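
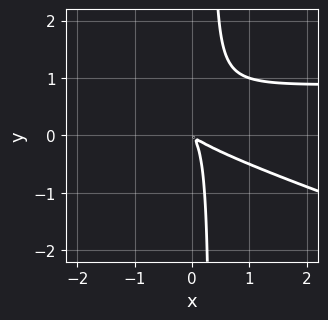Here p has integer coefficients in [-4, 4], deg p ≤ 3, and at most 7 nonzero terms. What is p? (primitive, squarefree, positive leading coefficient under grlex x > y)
The degree is 3 — a generic line meets the curve in up to 3 points.
Putting this together gives p.

x^2*y + 3*x*y^2 - x^2 - 2*x*y - y^2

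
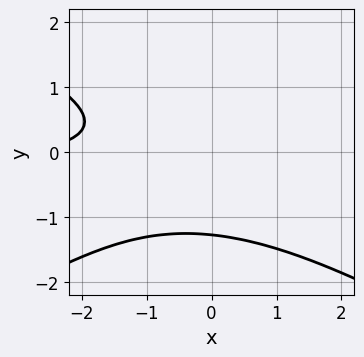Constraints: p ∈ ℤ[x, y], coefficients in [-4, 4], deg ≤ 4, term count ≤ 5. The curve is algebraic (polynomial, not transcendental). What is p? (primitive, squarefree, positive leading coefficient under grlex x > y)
x^2*y - 3*y^3 - 2*y^2 - x - 3

First, degree: the shape is more complex than any degree-2 curve, so deg p = 3.
Then, against the integer gridlines: it misses every integer gridline on the x-axis.
Finally, these observations pin down the coefficients.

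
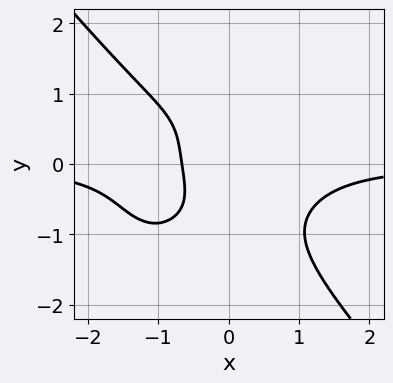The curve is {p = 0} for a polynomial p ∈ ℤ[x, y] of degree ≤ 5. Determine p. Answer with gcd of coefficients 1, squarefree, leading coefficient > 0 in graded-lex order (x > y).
3*x^3*y + 2*y^4 + 3*x^2*y + 3*x + 2

First, degree: a generic line meets the curve in up to 4 points, so deg p = 4.
Next, from the visible intercepts: the curve avoids every integer y-axis point in the box.
Finally, putting this together gives p.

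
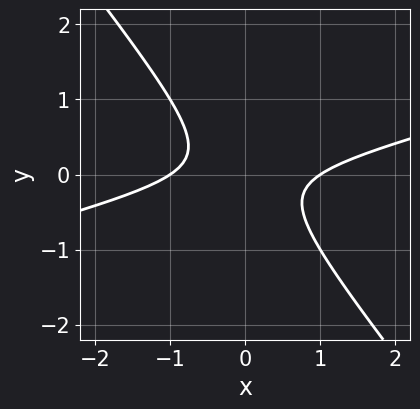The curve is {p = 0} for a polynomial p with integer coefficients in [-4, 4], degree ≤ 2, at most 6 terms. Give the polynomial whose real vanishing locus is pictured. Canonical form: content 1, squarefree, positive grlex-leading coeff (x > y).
1. The degree is 2 — the shape is more complex than any degree-1 curve.
2. Checking where it meets the axes: the x-axis gridline crossings are at x ∈ {-1, 1}; it misses every integer gridline on the y-axis.
3. The integer polynomial consistent with all of this is the stated p.

x^2 - 3*x*y - 3*y^2 - 1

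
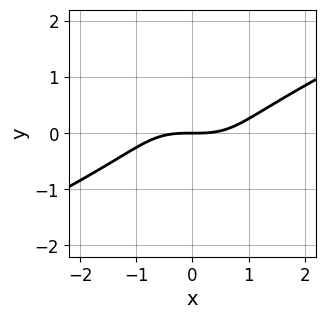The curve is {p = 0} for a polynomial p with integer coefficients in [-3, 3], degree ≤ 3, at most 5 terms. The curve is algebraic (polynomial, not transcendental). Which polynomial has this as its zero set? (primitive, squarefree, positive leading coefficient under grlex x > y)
x^3 - 3*x*y^2 - 2*y^3 - 3*y

First, deg p = 3.
Then, checking where it meets the axes: one y-axis crossing is at y = 0; it meets the x-axis at x = 0 (among the integer gridlines).
Finally, the integer polynomial consistent with all of this is the stated p.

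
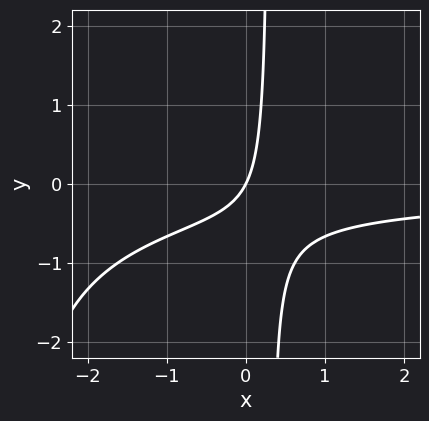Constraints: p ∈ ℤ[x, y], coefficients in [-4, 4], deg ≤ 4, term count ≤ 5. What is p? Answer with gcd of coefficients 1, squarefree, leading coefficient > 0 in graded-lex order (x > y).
x^2*y + 3*x*y + 2*x - y

The degree is 3 — a generic line meets the curve in up to 3 points.
Against the integer gridlines: one y-axis crossing is at y = 0; one x-axis crossing is at x = 0.
The integer polynomial consistent with all of this is the stated p.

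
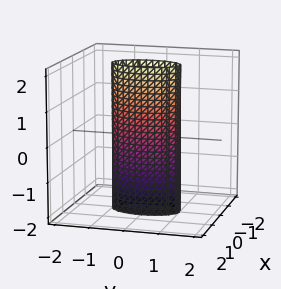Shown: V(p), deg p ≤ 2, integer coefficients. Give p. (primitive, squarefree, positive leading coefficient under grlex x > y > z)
3*x^2 + y^2 - 1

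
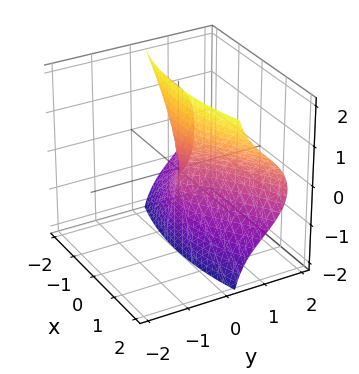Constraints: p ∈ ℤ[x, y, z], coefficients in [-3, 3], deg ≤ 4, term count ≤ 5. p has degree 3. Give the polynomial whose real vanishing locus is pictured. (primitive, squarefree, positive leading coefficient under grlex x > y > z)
deg p = 3. A generic line meets the surface in up to 3 points.
Checking where it meets the axes: it crosses the y-axis at the gridline y = 0; every point of the z-axis in the box is on the surface.
Matching integer coefficients to the picture gives p.

y^3 + 3*y*z^2 - x^2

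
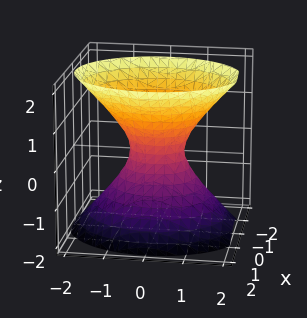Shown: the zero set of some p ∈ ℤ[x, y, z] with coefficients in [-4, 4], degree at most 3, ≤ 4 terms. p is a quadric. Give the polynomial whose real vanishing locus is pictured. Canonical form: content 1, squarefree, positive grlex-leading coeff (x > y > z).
3*x^2 + 2*y^2 - 2*z^2 - 1

Degree: one connected sheet with a waist; a quadric, so deg p = 2.
Symmetries: it's symmetric under z → −z, forcing even powers of z; it's symmetric under x → −x, forcing even powers of x; the y ↦ −y reflection is a symmetry, so y appears only in even powers.
From the visible intercepts: it misses every integer gridline on the z-axis.
The integer polynomial consistent with all of this is the stated p.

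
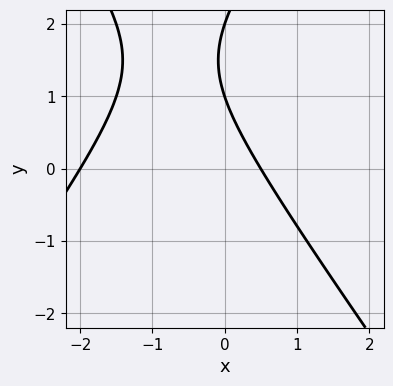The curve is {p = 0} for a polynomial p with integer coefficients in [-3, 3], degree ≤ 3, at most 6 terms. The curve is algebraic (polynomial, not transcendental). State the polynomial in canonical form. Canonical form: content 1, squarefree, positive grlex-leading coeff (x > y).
2*x^2 - y^2 + 3*x + 3*y - 2

Degree: a generic line meets the curve in up to 2 points, so deg p = 2.
Checking where it meets the axes: among the integer gridlines, it crosses the y-axis at y ∈ {1, 2}; one x-axis crossing is at x = -2.
Assembling these constraints gives the stated polynomial.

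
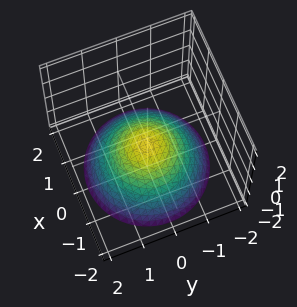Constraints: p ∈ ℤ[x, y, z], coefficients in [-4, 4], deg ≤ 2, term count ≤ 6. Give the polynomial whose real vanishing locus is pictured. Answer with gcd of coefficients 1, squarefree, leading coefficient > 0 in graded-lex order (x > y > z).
x^2 + y^2 + 2*z + 1

First, degree: a generic line meets the surface in up to 2 points, so deg p = 2.
Then, symmetry: the z-axis is an axis of rotation, so x and y enter only as x² + y².
Then, reading off the gridlines: no x-intercept at any integer in the box; a circular section at z = -2 has radius between 1 and 2; it misses every integer gridline on the y-axis.
Finally, the integer polynomial consistent with all of this is the stated p.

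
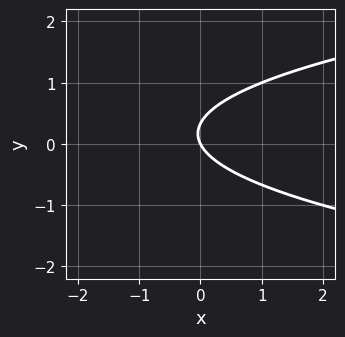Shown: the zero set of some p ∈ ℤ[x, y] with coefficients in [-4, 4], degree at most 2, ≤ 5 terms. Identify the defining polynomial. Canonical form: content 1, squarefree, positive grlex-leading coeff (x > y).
3*y^2 - 2*x - y

Degree: a generic line meets the curve in up to 2 points, so deg p = 2.
From the axis intercepts and sections: one x-axis crossing is at x = 0; it crosses the y-axis at the gridline y = 0.
Fitting integer coefficients to these (and the overall shape) gives p.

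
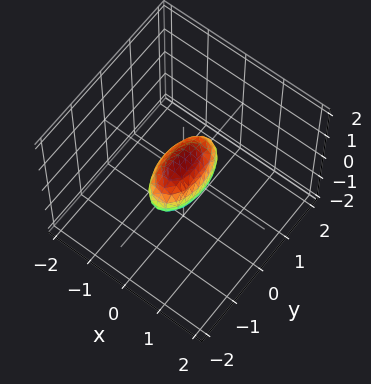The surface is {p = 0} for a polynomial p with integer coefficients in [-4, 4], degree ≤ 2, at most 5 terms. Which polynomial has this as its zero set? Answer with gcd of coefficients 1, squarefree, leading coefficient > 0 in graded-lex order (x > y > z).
3*x^2 + y^2 + 2*z^2 - 1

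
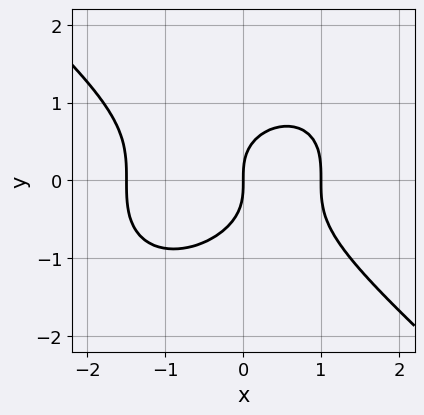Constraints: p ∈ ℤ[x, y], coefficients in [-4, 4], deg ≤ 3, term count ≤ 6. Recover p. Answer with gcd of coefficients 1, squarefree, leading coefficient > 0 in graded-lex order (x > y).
First, deg p = 3.
Next, against the integer gridlines: it crosses the y-axis at the gridline y = 0; among the integer gridlines, it crosses the x-axis at x ∈ {0, 1}.
Finally, solving for integer coefficients yields p as stated.

2*x^3 + 3*y^3 + x^2 - 3*x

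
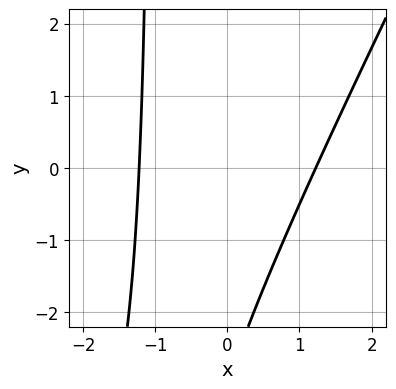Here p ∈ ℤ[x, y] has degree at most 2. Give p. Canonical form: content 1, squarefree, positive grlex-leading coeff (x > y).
The degree is 2 — a generic line meets the curve in up to 2 points.
From the visible intercepts: the curve avoids every integer y-axis point in the box.
Fitting integer coefficients to these (and the overall shape) gives p.

2*x^2 - x*y - y - 3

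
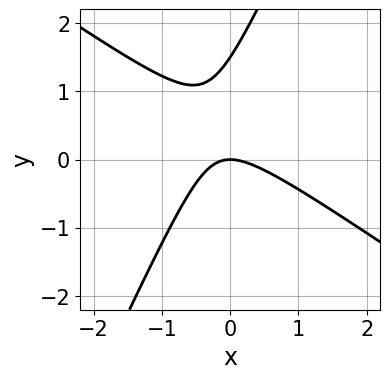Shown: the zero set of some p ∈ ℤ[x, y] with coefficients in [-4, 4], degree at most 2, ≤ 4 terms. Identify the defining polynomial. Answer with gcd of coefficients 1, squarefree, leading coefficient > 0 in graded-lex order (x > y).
First, the degree is 2 — the shape is more complex than any degree-1 curve.
Next, from the axis intercepts and sections: it crosses the y-axis at the gridline y = 0; it crosses the x-axis at the gridline x = 0.
Finally, together with the visible shape, these determine p as stated.

3*x^2 + 3*x*y - 2*y^2 + 3*y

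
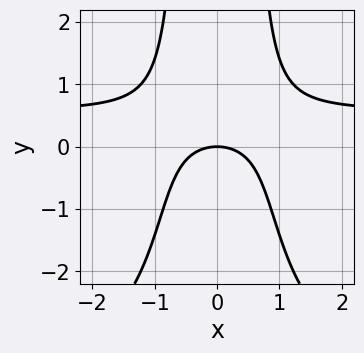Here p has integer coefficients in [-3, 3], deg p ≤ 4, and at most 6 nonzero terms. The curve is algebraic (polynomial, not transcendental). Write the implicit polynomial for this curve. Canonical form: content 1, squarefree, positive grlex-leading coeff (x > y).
Degree: no degree-3 curve has this shape, so deg p = 4.
Symmetries: the x ↦ −x reflection is a symmetry, so x appears only in even powers.
Reading off the gridlines: it meets the x-axis at x = 0 (among the integer gridlines); it crosses the y-axis at the gridline y = 0.
Matching integer coefficients to the picture gives p.

x^2*y^2 + 3*x^2*y - 2*x^2 - 3*y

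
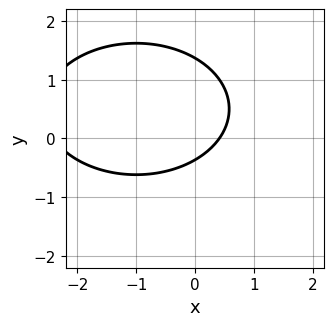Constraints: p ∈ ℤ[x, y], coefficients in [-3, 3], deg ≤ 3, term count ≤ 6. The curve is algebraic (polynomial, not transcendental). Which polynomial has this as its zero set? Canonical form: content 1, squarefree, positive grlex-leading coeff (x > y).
x^2 + 2*y^2 + 2*x - 2*y - 1

1. Degree: no degree-1 curve has this shape, so deg p = 2.
2. Solving for integer coefficients yields p as stated.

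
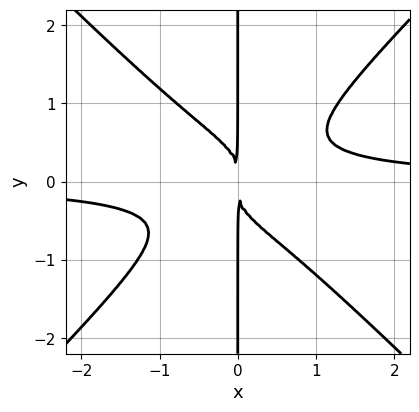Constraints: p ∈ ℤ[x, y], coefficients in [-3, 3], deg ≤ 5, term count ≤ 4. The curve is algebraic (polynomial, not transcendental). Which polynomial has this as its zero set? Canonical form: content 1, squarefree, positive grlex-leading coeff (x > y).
(a) The degree is 4 — a generic line meets the curve in up to 4 points.
(b) Against the integer gridlines: every point of the y-axis in the box is on the curve.
(c) Fitting integer coefficients to these (and the overall shape) gives p.

2*x^3*y - 2*x*y^3 - x^2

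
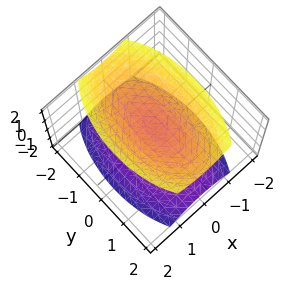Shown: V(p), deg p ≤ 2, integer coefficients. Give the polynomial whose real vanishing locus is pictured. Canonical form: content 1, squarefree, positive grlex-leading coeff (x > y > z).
3*x^2 + y^2 - 2*z^2 + 1

(a) There are 2 components.
(b) The degree is 2 — two sheets facing apart; a quadric.
(c) Symmetries: the x ↦ −x reflection is a symmetry, so x appears only in even powers; mirror symmetry y ↦ −y ⇒ only even powers of y; mirror symmetry z ↦ −z ⇒ only even powers of z.
(d) Against the integer gridlines: it misses every integer gridline on the y-axis; no x-intercept at any integer in the box.
(e) Putting this together gives p.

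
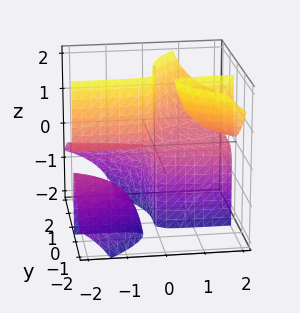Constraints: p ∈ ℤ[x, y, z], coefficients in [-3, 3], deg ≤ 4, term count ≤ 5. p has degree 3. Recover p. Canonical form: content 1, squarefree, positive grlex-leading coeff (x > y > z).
2*x*y*z - y^3 + x*z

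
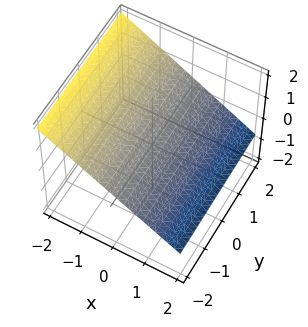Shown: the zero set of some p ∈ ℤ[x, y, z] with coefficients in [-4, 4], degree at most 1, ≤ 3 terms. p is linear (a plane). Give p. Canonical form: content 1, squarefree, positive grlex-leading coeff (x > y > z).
1. The degree is 1 — every cross-section is a straight line — this is a plane.
2. From the visible intercepts: it misses every integer gridline on the y-axis; it crosses the x-axis at the gridline x = 1.
3. These observations pin down the coefficients.

2*x + 3*z - 2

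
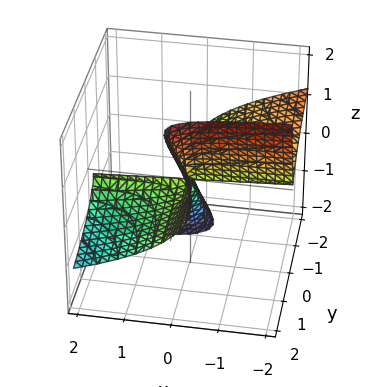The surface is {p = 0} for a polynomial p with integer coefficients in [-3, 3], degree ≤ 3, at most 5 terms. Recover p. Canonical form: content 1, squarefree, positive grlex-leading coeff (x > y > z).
2*x*y^2 + 2*y^2*z - 3*y*z^2 + z^3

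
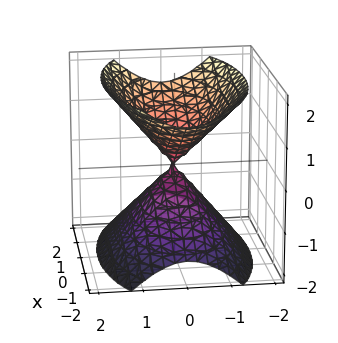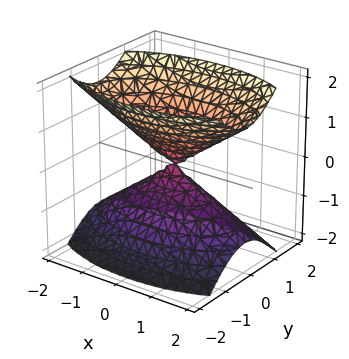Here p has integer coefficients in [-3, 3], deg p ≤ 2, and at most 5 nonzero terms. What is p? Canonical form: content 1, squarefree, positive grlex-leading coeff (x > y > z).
1. The picture has 2 separate pieces. They look like related sheets of one shape, so recover p as a whole.
2. deg p = 2. Two nappes meeting at a single point; a quadric.
3. Symmetries: the y ↦ −y reflection is a symmetry, so y appears only in even powers; the x ↦ −x reflection is a symmetry, so x appears only in even powers; the z ↦ −z reflection is a symmetry, so z appears only in even powers.
4. Checking where it meets the axes: it meets the x-axis at x = 0 (among the integer gridlines); one z-axis crossing is at z = 0.
5. Assembling these constraints gives the stated polynomial.

x^2 + 3*y^2 - 2*z^2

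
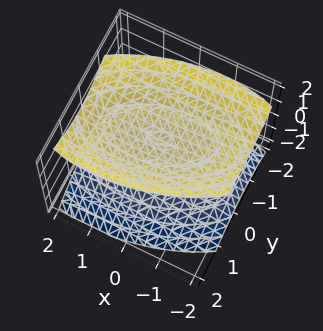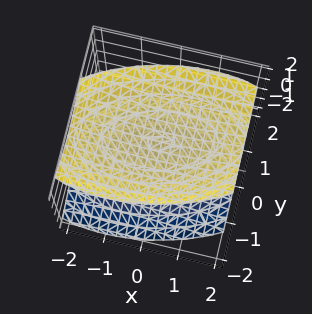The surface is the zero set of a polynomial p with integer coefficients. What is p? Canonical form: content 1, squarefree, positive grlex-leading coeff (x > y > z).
x^2 - x*y + 3*y^2 - 3*z^2 + 3

The picture has 2 separate pieces.
deg p = 2.
From the axis intercepts and sections: among the integer gridlines, it crosses the z-axis at z ∈ {-1, 1}; it misses every integer gridline on the x-axis.
The integer polynomial consistent with all of this is the stated p.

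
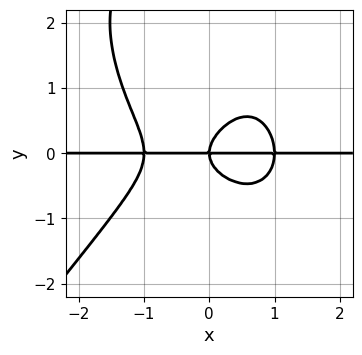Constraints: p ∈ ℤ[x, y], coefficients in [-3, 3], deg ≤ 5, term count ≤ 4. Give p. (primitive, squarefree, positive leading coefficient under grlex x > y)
deg p = 4. The shape is more complex than any degree-3 curve.
Against the integer gridlines: one y-axis crossing is at y = 0; every point of the x-axis in the box is on the curve.
These observations pin down the coefficients.

2*x^3*y - y^4 + 3*y^3 - 2*x*y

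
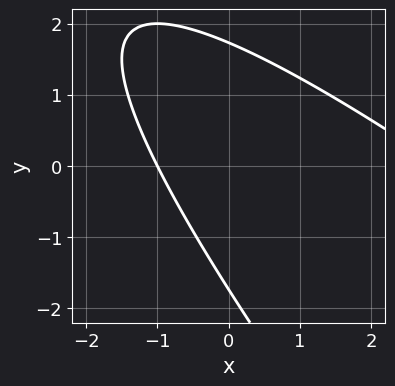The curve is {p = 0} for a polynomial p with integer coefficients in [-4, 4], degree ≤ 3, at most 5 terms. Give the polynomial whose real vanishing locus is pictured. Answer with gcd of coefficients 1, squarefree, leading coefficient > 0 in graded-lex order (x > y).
x^2 + 2*x*y + y^2 - 2*x - 3

1. Degree: no degree-1 curve has this shape, so deg p = 2.
2. Observable constraints: it meets the x-axis at x = -1 (among the integer gridlines).
3. The integer polynomial consistent with all of this is the stated p.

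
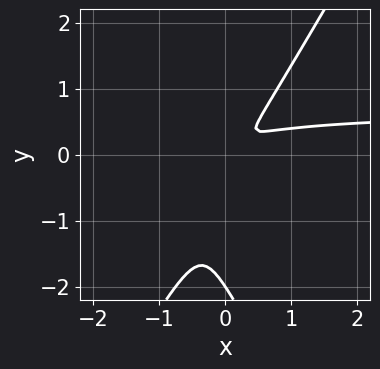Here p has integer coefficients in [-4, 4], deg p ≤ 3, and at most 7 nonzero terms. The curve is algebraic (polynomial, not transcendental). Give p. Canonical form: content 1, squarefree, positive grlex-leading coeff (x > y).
The degree is 3 — no degree-2 curve has this shape.
From the axis intercepts and sections: it crosses the y-axis at the gridline y = -2.
The integer polynomial consistent with all of this is the stated p.

3*x^2*y - y^3 - 2*x^2 + 3*x*y - 2*y^2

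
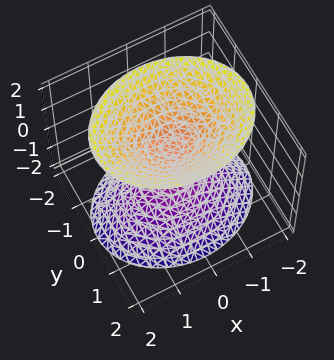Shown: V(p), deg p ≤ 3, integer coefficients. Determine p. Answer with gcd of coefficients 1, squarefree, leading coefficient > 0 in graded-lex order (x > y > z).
2*x^2 + 3*y^2 - 2*z^2 + 1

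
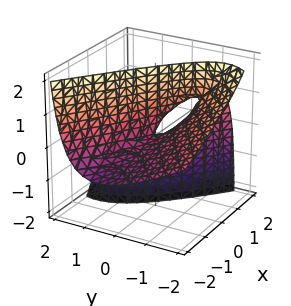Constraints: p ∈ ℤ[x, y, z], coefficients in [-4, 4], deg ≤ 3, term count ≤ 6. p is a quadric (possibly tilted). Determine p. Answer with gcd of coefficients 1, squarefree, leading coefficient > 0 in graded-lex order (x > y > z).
x^2 - 3*x*z - 2*y^2 - 3*y*z + z

The degree is 2 — the shape is more complex than any degree-1 surface.
Observable constraints: it meets the z-axis at z = 0 (among the integer gridlines); it crosses the x-axis at the gridline x = 0; it crosses the y-axis at the gridline y = 0.
These observations pin down the coefficients.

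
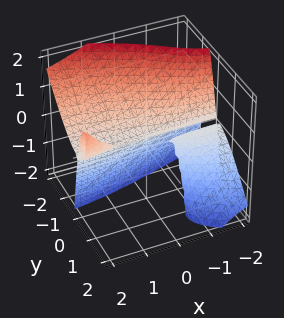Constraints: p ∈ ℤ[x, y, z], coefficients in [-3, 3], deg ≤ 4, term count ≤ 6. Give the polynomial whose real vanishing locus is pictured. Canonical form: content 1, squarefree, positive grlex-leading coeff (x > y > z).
I count 2 distinct pieces. They look like related sheets of one shape, so recover p as a whole.
Degree: no degree-2 surface has this shape, so deg p = 3.
Reading off the gridlines: one z-axis crossing is at z = 0; every point of the x-axis in the box is on the surface; it meets the y-axis at y = 0 (among the integer gridlines).
Solving for integer coefficients yields p as stated.

2*x*y*z - 3*y^3 - 2*y^2*z - z^2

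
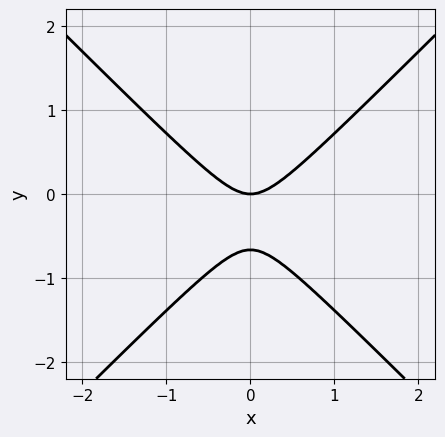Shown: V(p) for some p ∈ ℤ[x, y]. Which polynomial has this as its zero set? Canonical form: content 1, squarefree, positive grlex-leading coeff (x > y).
1. Degree: no degree-1 curve has this shape, so deg p = 2.
2. Symmetries: it's symmetric under x → −x, forcing even powers of x.
3. From the visible intercepts: one y-axis crossing is at y = 0; it meets the x-axis at x = 0 (among the integer gridlines).
4. Assembling these constraints gives the stated polynomial.

3*x^2 - 3*y^2 - 2*y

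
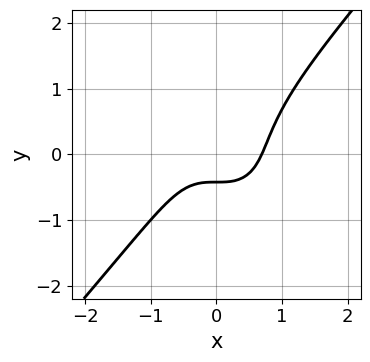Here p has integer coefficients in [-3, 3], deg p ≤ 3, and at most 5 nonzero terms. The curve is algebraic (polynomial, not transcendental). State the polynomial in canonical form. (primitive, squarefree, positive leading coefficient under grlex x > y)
3*x^3 - 2*y^3 - 2*y - 1

First, degree: the shape is more complex than any degree-2 curve, so deg p = 3.
Finally, matching integer coefficients to the picture gives p.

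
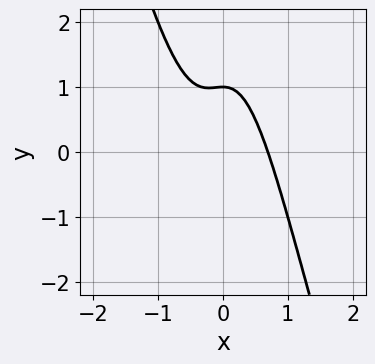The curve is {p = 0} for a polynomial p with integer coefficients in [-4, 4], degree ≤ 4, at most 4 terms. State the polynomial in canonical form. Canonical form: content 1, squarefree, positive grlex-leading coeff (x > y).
3*x^3 + x^2*y + y - 1

Degree: a generic line meets the curve in up to 3 points, so deg p = 3.
From the axis intercepts and sections: it crosses the y-axis at the gridline y = 1.
These observations pin down the coefficients.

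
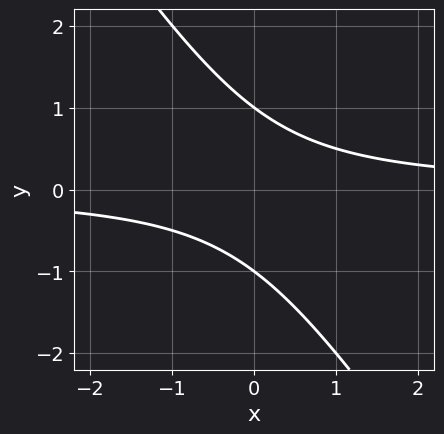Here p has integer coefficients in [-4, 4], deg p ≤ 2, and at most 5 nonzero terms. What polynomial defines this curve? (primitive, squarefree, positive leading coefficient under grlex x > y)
1. deg p = 2.
2. Reading off the gridlines: the y-axis gridline crossings are at y ∈ {-1, 1}; it misses every integer gridline on the x-axis.
3. Matching integer coefficients to the picture gives p.

3*x*y + 2*y^2 - 2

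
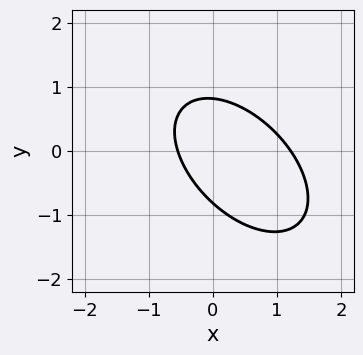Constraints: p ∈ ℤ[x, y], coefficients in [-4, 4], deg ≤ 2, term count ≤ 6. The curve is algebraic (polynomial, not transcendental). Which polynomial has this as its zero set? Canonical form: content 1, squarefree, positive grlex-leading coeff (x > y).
3*x^2 + 3*x*y + 3*y^2 - 2*x - 2

First, degree: no degree-1 curve has this shape, so deg p = 2.
Finally, matching integer coefficients to the picture gives p.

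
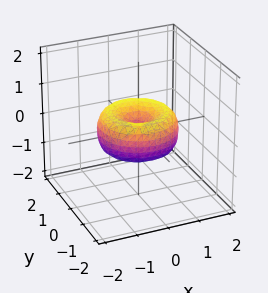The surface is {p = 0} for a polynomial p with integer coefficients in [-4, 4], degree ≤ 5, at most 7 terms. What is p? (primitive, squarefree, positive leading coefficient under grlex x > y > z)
2*x^4 + 4*x^2*y^2 + 2*y^4 - 3*x^2 - 3*y^2 + 3*z^2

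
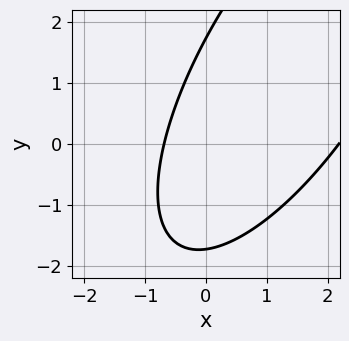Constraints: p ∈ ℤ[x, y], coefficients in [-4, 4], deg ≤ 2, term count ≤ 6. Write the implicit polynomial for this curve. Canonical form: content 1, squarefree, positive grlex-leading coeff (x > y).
2*x^2 - 2*x*y + y^2 - 3*x - 3

1. The degree is 2 — a generic line meets the curve in up to 2 points.
2. Solving for integer coefficients yields p as stated.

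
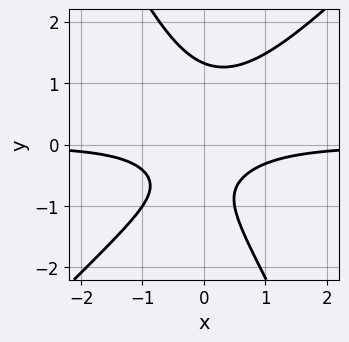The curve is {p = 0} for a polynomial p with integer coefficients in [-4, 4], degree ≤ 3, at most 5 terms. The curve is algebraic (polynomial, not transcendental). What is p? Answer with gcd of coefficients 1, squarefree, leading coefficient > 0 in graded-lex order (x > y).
First, the degree is 3 — no degree-2 curve has this shape.
Then, from the visible intercepts: the curve avoids every integer x-axis point in the box.
Finally, putting this together gives p.

2*x^2*y - x*y^2 - y^3 + y + 1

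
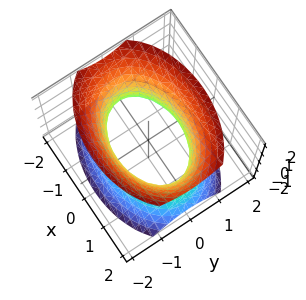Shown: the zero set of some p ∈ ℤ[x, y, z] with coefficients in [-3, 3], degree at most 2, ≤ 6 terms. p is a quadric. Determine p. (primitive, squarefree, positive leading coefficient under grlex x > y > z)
x^2 + 2*y^2 - z^2 - 2

1. Degree: one connected sheet with a waist; a quadric, so deg p = 2.
2. Symmetries: the z ↦ −z reflection is a symmetry, so z appears only in even powers; it's symmetric under y → −y, forcing even powers of y; mirror symmetry x ↦ −x ⇒ only even powers of x.
3. Against the integer gridlines: it misses every integer gridline on the z-axis; the y-axis gridline crossings are at y ∈ {-1, 1}.
4. Putting this together gives p.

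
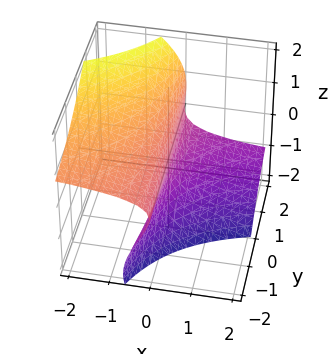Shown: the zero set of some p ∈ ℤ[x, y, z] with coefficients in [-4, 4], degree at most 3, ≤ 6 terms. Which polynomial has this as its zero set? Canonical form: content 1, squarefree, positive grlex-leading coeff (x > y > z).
The degree is 3 — the shape is more complex than any degree-2 surface.
Checking where it meets the axes: it meets the x-axis at x = 0 (among the integer gridlines); the z-axis gridline crossings are at z ∈ {-1, 0}.
Fitting integer coefficients to these (and the overall shape) gives p. Check: (0, 2, 0) on the y-axis lies on the surface, and p(0, 2, 0) = 0. ✓

x*y*z - y*z^2 + z^3 + z^2 + 3*x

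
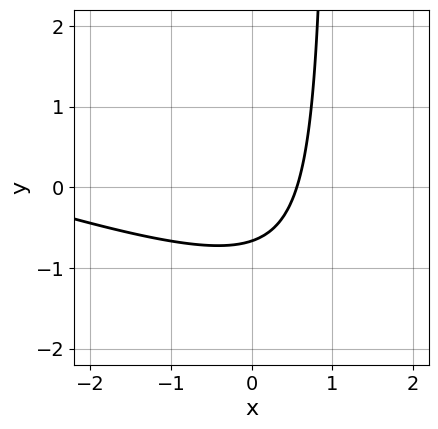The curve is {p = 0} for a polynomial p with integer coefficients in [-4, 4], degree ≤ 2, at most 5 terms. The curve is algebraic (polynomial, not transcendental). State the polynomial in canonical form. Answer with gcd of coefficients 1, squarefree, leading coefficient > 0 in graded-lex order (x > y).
First, the degree is 2 — no degree-1 curve has this shape.
Finally, the integer polynomial consistent with all of this is the stated p.

x^2 + 3*x*y + 3*x - 3*y - 2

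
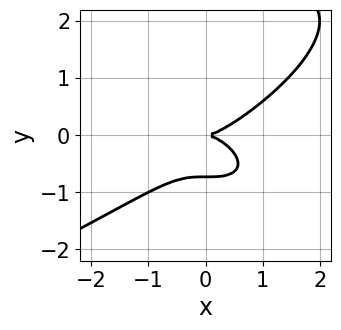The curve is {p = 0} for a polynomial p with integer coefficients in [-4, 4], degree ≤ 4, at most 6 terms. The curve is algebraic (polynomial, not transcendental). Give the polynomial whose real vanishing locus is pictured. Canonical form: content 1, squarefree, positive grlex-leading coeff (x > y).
y^4 + x^3 - 2*y^3 - 2*y^2

First, deg p = 4. The shape is more complex than any degree-3 curve.
Next, from the axis intercepts and sections: it crosses the y-axis at the gridline y = 0; one x-axis crossing is at x = 0.
Finally, matching integer coefficients to the picture gives p.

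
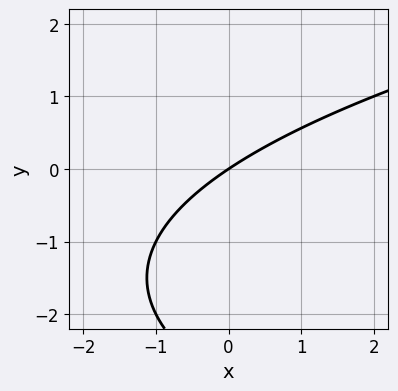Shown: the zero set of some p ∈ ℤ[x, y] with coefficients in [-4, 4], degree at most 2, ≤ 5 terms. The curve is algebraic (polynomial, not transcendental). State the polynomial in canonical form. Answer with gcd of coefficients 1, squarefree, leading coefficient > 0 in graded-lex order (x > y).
y^2 - 2*x + 3*y

deg p = 2. The shape is more complex than any degree-1 curve.
From the visible intercepts: it crosses the y-axis at the gridline y = 0; it meets the x-axis at x = 0 (among the integer gridlines).
Matching integer coefficients to the picture gives p.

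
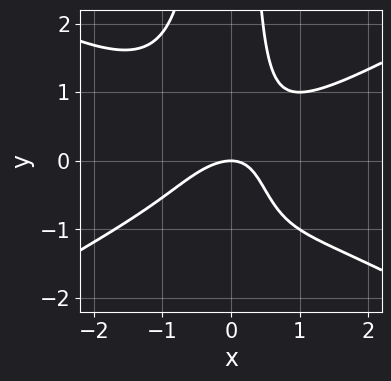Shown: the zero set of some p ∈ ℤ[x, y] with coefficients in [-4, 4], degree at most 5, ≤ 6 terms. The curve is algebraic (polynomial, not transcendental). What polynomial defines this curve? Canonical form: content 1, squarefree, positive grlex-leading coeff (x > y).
1. Degree: a generic line meets the curve in up to 4 points, so deg p = 4.
2. From the visible intercepts: one x-axis crossing is at x = 0; it meets the y-axis at y = 0 (among the integer gridlines).
3. These observations pin down the coefficients.

x^4 - 3*x^2*y^2 + 2*x^2 - 2*x*y + 2*y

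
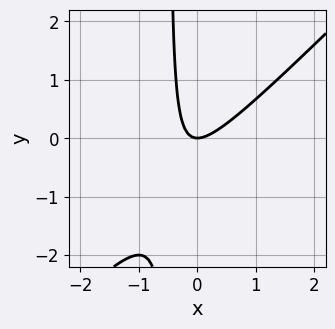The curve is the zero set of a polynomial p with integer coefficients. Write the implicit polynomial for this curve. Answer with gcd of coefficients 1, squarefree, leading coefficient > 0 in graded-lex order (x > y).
1. Degree: a generic line meets the curve in up to 2 points, so deg p = 2.
2. Reading off the gridlines: it meets the x-axis at x = 0 (among the integer gridlines); it meets the y-axis at y = 0 (among the integer gridlines).
3. Together with the visible shape, these determine p as stated.

2*x^2 - 2*x*y - y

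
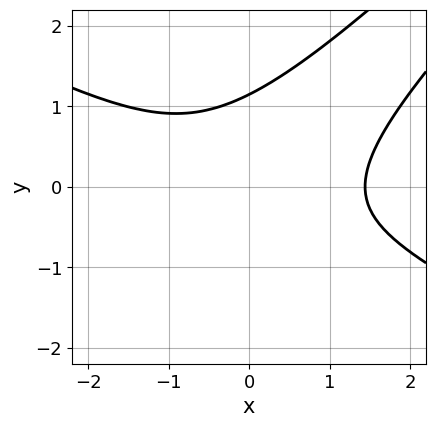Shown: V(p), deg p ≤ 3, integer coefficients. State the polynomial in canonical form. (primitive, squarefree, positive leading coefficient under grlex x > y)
x^3 - 3*x*y^2 + 2*y^3 - 3

1. The degree is 3 — no degree-2 curve has this shape.
2. The integer polynomial consistent with all of this is the stated p.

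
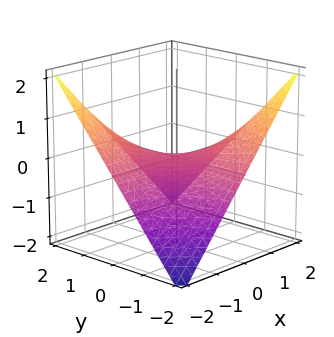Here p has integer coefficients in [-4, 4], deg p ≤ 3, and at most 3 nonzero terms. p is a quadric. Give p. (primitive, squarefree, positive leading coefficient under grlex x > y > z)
x*y + 2*z

First, deg p = 2.
Then, reading off the gridlines: the visible y-axis segment lies entirely on the surface; one z-axis crossing is at z = 0.
Finally, these observations pin down the coefficients.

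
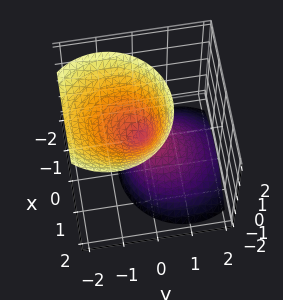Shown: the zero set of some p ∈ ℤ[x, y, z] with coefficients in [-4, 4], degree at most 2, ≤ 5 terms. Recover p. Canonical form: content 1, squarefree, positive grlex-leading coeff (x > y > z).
2*x^2 + 2*y^2 + 2*y*z - z^2

1. I count 2 distinct pieces. Treating them together as one polynomial.
2. deg p = 2. The shape is more complex than any degree-1 surface.
3. Checking where it meets the axes: one x-axis crossing is at x = 0; it meets the y-axis at y = 0 (among the integer gridlines); it crosses the z-axis at the gridline z = 0.
4. The integer polynomial consistent with all of this is the stated p.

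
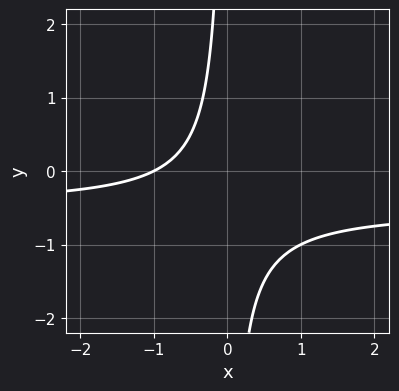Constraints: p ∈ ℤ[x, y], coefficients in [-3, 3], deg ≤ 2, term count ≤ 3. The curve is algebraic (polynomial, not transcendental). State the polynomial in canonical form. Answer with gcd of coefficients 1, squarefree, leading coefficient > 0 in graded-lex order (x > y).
2*x*y + x + 1

(a) deg p = 2. A generic line meets the curve in up to 2 points.
(b) Observable constraints: one x-axis crossing is at x = -1; no y-intercept at any integer in the box.
(c) Fitting integer coefficients to these (and the overall shape) gives p.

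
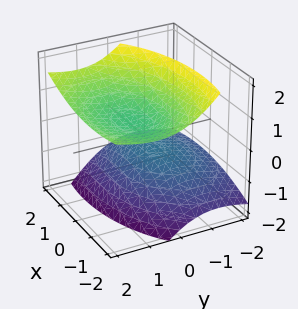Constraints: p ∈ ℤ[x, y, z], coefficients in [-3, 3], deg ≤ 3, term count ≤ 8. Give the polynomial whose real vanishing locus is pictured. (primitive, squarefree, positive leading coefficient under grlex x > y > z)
x^2 + x*z + 2*y^2 - 3*y*z - 3*z^2 + 2

1. There are 2 components. They look like related sheets of one shape, so recover p as a whole.
2. Degree: the shape is more complex than any degree-1 surface, so deg p = 2.
3. Observable constraints: it misses every integer gridline on the x-axis; it misses every integer gridline on the y-axis.
4. Putting this together gives p.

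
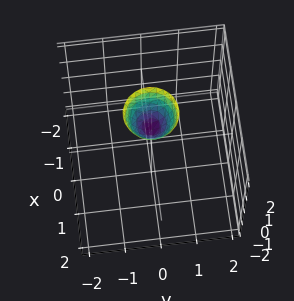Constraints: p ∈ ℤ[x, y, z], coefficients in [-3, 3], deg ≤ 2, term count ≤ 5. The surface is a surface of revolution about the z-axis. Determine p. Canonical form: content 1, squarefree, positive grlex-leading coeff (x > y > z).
2*x^2 + 2*y^2 - z + 1

First, deg p = 2. The shape is more complex than any degree-1 surface.
Next, by symmetry, the surface is invariant under rotation about z: p = q(x² + y², z).
Next, observable constraints: it crosses the z-axis at the gridline z = 1; no x-intercept at any integer in the box.
Finally, these observations pin down the coefficients.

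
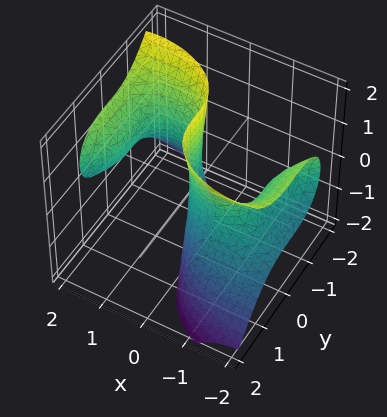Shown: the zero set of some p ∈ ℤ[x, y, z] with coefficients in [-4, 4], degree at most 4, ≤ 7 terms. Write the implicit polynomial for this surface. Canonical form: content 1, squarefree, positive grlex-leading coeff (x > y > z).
x^3 - 3*x*z^2 - 3*y^3 + 3*x*z - 3*x

1. The degree is 3 — a generic line meets the surface in up to 3 points.
2. From the visible intercepts: it meets the x-axis at x = 0 (among the integer gridlines); the visible z-axis segment lies entirely on the surface; it meets the y-axis at y = 0 (among the integer gridlines).
3. These observations pin down the coefficients.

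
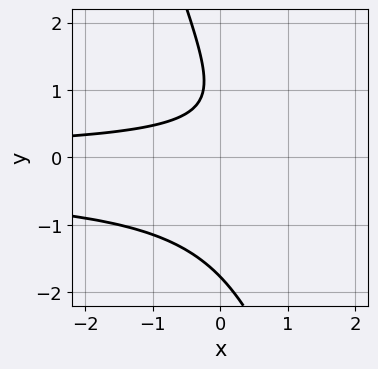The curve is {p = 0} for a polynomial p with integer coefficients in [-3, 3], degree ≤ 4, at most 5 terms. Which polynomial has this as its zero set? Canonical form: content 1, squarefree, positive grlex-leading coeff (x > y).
3*x*y^2 + y^3 + x*y - 2*y + 2

1. deg p = 3. A generic line meets the curve in up to 3 points.
2. From the visible intercepts: the curve avoids every integer x-axis point in the box.
3. The integer polynomial consistent with all of this is the stated p.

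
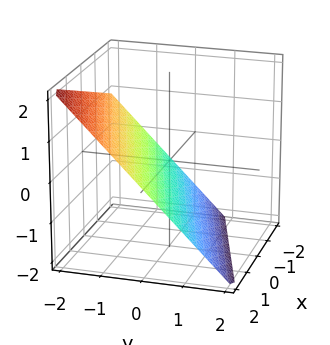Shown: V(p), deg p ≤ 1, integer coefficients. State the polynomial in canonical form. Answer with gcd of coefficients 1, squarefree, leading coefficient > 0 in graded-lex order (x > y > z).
deg p = 1. Every cross-section is a straight line — this is a plane.
Observable constraints: it crosses the x-axis at the gridline x = 2.
These observations pin down the coefficients.

x - 3*y - 3*z - 2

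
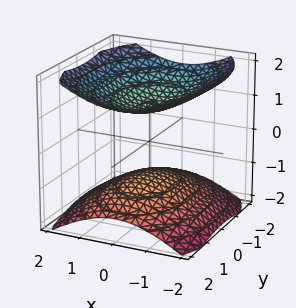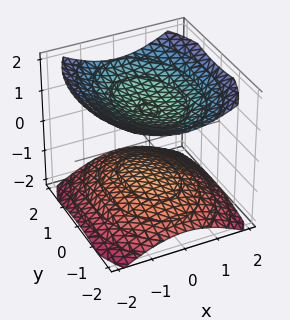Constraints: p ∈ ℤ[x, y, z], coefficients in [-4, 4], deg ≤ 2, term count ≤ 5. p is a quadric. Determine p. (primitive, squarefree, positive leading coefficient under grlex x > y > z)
2*x^2 + y^2 - 3*z^2 + 3

First, I count 2 distinct pieces.
Then, the degree is 2 — two sheets facing apart; a quadric.
Then, symmetries: the y ↦ −y reflection is a symmetry, so y appears only in even powers; the z ↦ −z reflection is a symmetry, so z appears only in even powers; mirror symmetry x ↦ −x ⇒ only even powers of x.
Next, from the axis intercepts and sections: the surface avoids every integer x-axis point in the box; no y-intercept at any integer in the box; among the integer gridlines, it crosses the z-axis at z ∈ {-1, 1}.
Finally, these observations pin down the coefficients.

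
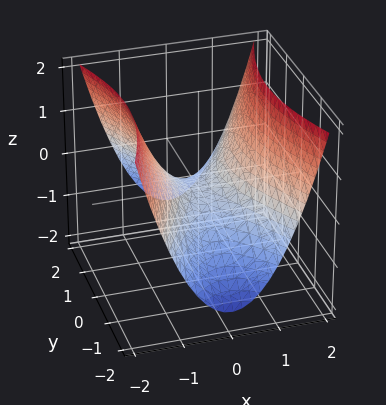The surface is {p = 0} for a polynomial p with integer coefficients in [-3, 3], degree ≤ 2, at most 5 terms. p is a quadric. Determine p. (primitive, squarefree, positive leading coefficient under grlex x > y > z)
3*x^2 - y^2 - 3*z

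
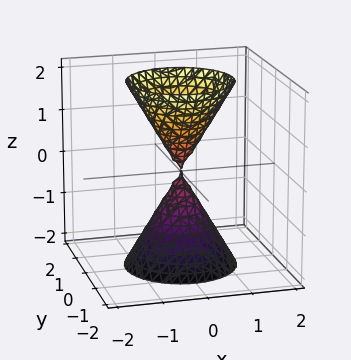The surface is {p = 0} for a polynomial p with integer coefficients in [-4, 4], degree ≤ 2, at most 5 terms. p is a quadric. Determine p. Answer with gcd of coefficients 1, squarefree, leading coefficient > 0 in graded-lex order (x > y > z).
(a) I count 2 distinct pieces. Treating them together as one polynomial.
(b) Degree: two nappes meeting at a single point; a quadric, so deg p = 2.
(c) Symmetries: mirror symmetry z ↦ −z ⇒ only even powers of z; the surface is invariant under rotation about z: p = q(x² + y², z).
(d) From the visible intercepts: one x-axis crossing is at x = 0; one z-axis crossing is at z = 0; it crosses the y-axis at the gridline y = 0; a circular section at z = 1 has radius between 0 and 1.
(e) These observations pin down the coefficients.

3*x^2 + 3*y^2 - z^2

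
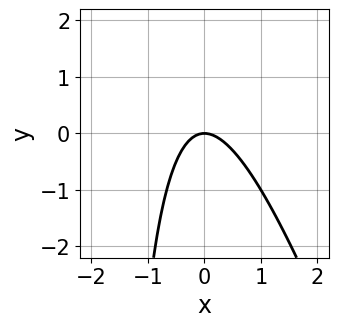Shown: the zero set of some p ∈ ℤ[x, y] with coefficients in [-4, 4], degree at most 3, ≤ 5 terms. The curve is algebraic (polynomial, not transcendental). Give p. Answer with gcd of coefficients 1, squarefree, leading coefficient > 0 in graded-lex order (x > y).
3*x^2 + x*y + 2*y

First, degree: no degree-1 curve has this shape, so deg p = 2.
Next, from the axis intercepts and sections: one y-axis crossing is at y = 0; one x-axis crossing is at x = 0.
Finally, fitting integer coefficients to these (and the overall shape) gives p.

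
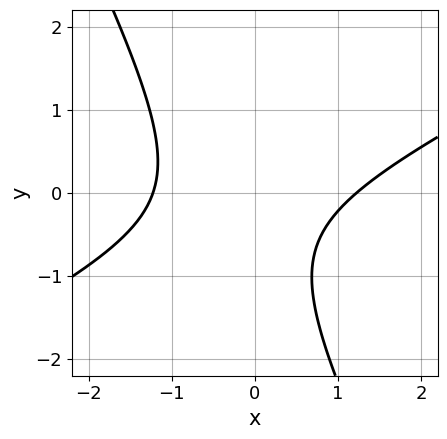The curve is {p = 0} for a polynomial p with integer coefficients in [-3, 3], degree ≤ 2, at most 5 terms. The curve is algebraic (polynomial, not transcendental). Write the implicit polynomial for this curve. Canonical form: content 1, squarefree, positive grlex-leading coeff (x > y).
First, deg p = 2.
Next, against the integer gridlines: the curve avoids every integer y-axis point in the box.
Finally, matching integer coefficients to the picture gives p.

2*x^2 - 3*x*y - 2*y^2 - 2*y - 3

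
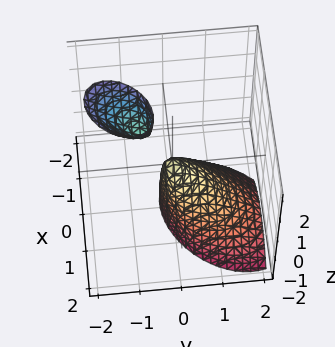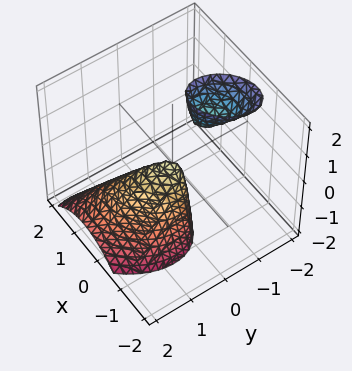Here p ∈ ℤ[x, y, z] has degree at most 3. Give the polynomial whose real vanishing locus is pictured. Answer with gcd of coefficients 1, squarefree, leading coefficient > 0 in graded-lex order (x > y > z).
(a) There are 2 components.
(b) The degree is 2 — the shape is more complex than any degree-1 surface.
(c) Reading off the gridlines: it meets the z-axis at z = 0 (among the integer gridlines); one y-axis crossing is at y = 0.
(d) These observations pin down the coefficients.

3*x^2 - 2*x*y + 3*y^2 + 3*y*z + z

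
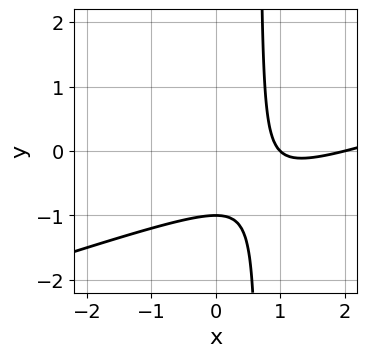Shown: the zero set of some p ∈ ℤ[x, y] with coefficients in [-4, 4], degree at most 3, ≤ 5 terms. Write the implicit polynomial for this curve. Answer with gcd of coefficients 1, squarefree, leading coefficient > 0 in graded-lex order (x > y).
The degree is 2 — no degree-1 curve has this shape.
Reading off the gridlines: among the integer gridlines, it crosses the x-axis at x ∈ {1, 2}; one y-axis crossing is at y = -1.
The integer polynomial consistent with all of this is the stated p.

x^2 - 3*x*y - 3*x + 2*y + 2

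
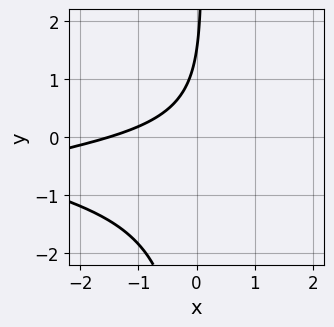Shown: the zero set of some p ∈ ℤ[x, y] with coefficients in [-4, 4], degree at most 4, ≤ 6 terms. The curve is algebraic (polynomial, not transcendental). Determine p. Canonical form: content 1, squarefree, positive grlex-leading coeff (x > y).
1. Degree: no degree-2 curve has this shape, so deg p = 3.
2. Putting this together gives p.

3*x*y^2 + 3*x*y + 2*x - 2*y + 3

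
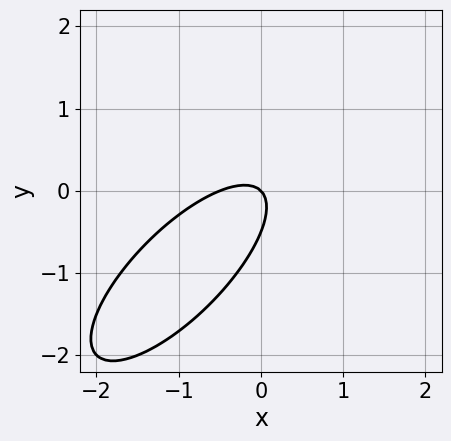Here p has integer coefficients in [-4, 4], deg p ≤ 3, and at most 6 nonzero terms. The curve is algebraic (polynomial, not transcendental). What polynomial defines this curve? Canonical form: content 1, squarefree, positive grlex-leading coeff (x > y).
2*x^2 - 3*x*y + 2*y^2 + x + y

(a) Degree: no degree-1 curve has this shape, so deg p = 2.
(b) Checking where it meets the axes: it crosses the x-axis at the gridline x = 0; it crosses the y-axis at the gridline y = 0.
(c) Solving for integer coefficients yields p as stated.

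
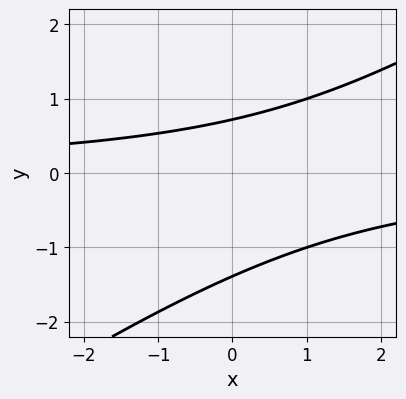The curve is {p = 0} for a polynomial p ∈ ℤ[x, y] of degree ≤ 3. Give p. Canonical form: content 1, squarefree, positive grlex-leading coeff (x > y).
1. deg p = 2.
2. Observable constraints: the curve avoids every integer x-axis point in the box.
3. Matching integer coefficients to the picture gives p.

2*x*y - 3*y^2 - 2*y + 3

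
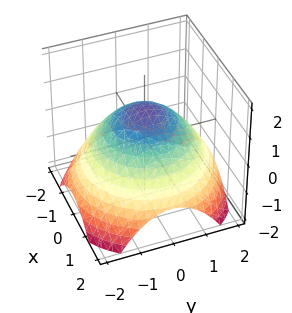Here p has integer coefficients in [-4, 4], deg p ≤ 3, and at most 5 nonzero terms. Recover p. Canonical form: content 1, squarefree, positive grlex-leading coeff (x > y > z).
x^2 + y^2 + 2*z - 2

Degree: no degree-1 surface has this shape, so deg p = 2.
By symmetry, the z-axis is an axis of rotation, so x and y enter only as x² + y².
From the visible intercepts: a circular section at z = 0 has radius between 1 and 2; it crosses the z-axis at the gridline z = 1.
Fitting integer coefficients to these (and the overall shape) gives p.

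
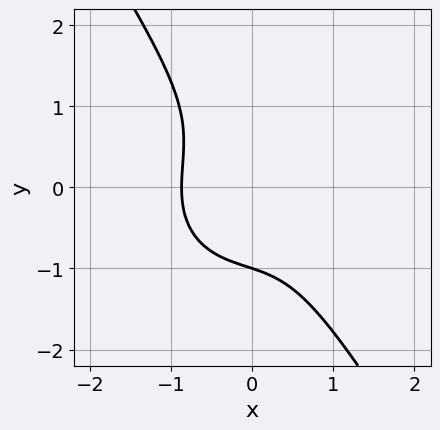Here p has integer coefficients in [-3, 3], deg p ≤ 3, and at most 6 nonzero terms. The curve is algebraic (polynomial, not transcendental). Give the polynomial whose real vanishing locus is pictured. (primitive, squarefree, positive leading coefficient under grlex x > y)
3*x^3 + 2*x*y^2 + 2*y^3 + 2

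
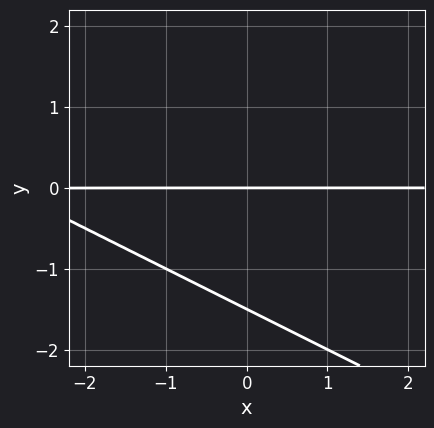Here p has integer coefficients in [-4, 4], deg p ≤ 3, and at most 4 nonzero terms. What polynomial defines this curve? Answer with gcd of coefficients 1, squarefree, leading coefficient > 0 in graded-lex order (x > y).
x*y + 2*y^2 + 3*y

First, the degree is 2 — a generic line meets the curve in up to 2 points.
Then, reading off the gridlines: it crosses the y-axis at the gridline y = 0; the visible x-axis segment lies entirely on the curve.
Finally, fitting integer coefficients to these (and the overall shape) gives p.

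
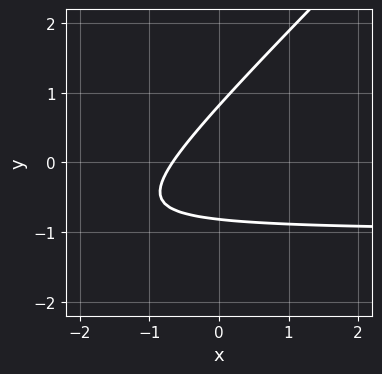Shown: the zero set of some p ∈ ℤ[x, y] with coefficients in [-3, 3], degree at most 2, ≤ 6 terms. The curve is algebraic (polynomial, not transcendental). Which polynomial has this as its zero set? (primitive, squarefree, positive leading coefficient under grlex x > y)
deg p = 2.
Putting this together gives p.

3*x*y - 3*y^2 + 3*x + 2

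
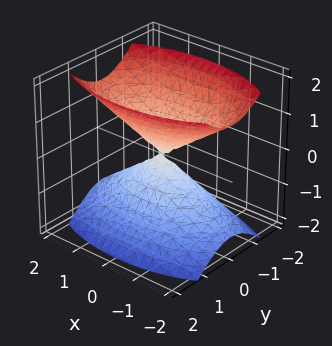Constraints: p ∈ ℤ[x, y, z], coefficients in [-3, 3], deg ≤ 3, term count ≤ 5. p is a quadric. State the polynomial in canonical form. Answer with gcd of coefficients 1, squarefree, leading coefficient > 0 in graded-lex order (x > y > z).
x^2 + 3*y^2 - 2*z^2

The picture has 2 separate pieces.
Degree: a double cone through the origin; a quadric, so deg p = 2.
Symmetries: it's symmetric under z → −z, forcing even powers of z; it's symmetric under y → −y, forcing even powers of y; mirror symmetry x ↦ −x ⇒ only even powers of x.
Checking where it meets the axes: it crosses the z-axis at the gridline z = 0; it meets the x-axis at x = 0 (among the integer gridlines); it crosses the y-axis at the gridline y = 0.
Fitting integer coefficients to these (and the overall shape) gives p.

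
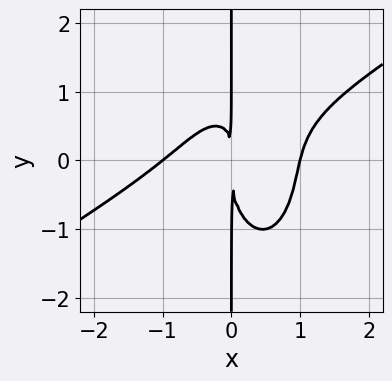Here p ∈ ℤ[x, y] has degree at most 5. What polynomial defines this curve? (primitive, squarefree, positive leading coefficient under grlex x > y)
2*x^4 - 3*x^3*y - x*y^3 + 2*x^2*y - 2*x^2

First, degree: the shape is more complex than any degree-3 curve, so deg p = 4.
Next, from the visible intercepts: every point of the y-axis in the box is on the curve; the x-axis gridline crossings are at x ∈ {-1, 1}.
Finally, matching integer coefficients to the picture gives p.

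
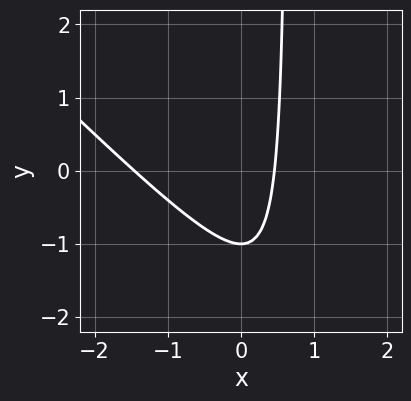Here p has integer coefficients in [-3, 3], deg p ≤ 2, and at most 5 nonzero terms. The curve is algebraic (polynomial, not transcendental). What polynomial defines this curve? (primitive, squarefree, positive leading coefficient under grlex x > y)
(a) deg p = 2. The shape is more complex than any degree-1 curve.
(b) Observable constraints: one y-axis crossing is at y = -1.
(c) Assembling these constraints gives the stated polynomial.

3*x^2 + 3*x*y + 3*x - 2*y - 2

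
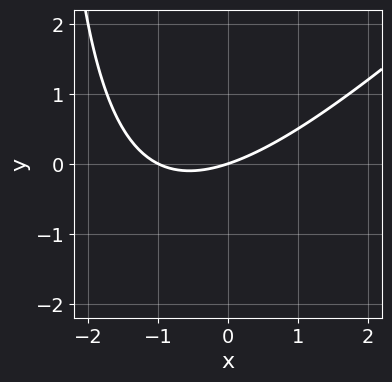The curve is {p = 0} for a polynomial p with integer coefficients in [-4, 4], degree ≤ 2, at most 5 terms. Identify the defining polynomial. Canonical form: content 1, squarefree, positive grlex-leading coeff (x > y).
x^2 - x*y + x - 3*y

(a) The degree is 2 — the shape is more complex than any degree-1 curve.
(b) Reading off the gridlines: among the integer gridlines, it crosses the x-axis at x ∈ {-1, 0}; it meets the y-axis at y = 0 (among the integer gridlines).
(c) Matching integer coefficients to the picture gives p.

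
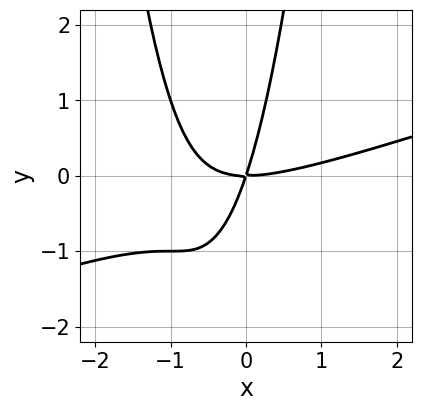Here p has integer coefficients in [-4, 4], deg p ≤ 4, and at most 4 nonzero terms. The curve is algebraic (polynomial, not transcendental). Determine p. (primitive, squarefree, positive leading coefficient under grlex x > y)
x^3 - 3*x^2*y - 3*x*y + y^2

First, degree: no degree-2 curve has this shape, so deg p = 3.
Then, reading off the gridlines: it crosses the x-axis at the gridline x = 0; one y-axis crossing is at y = 0.
Finally, the integer polynomial consistent with all of this is the stated p.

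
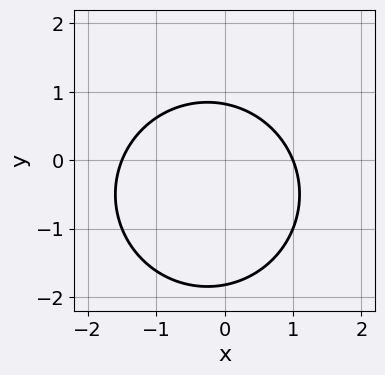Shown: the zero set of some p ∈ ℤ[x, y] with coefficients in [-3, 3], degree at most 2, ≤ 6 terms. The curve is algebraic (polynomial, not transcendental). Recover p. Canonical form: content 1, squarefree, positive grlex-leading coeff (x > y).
First, degree: the shape is more complex than any degree-1 curve, so deg p = 2.
Then, reading off the gridlines: it crosses the x-axis at the gridline x = 1.
Finally, these observations pin down the coefficients.

2*x^2 + 2*y^2 + x + 2*y - 3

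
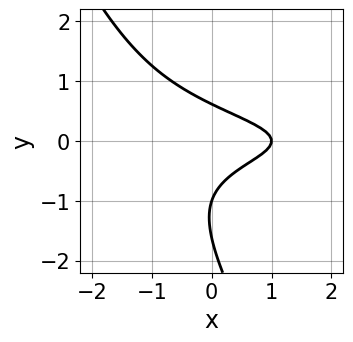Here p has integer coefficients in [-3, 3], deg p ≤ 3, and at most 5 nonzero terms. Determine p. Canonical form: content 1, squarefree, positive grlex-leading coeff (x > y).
(a) deg p = 3. The shape is more complex than any degree-2 curve.
(b) From the axis intercepts and sections: it crosses the x-axis at the gridline x = 1; it meets the y-axis at y = -1 (among the integer gridlines).
(c) Matching integer coefficients to the picture gives p.

2*x*y^2 + y^3 + 2*y^2 + x - 1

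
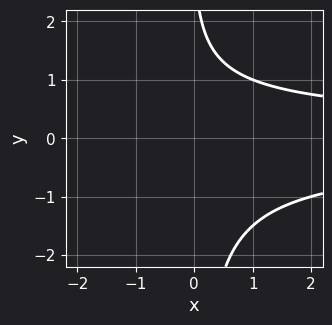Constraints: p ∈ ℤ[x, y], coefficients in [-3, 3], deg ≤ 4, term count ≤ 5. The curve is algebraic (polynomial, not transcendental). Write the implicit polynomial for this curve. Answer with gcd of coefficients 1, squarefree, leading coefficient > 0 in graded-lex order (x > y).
2*x*y^2 + y - 3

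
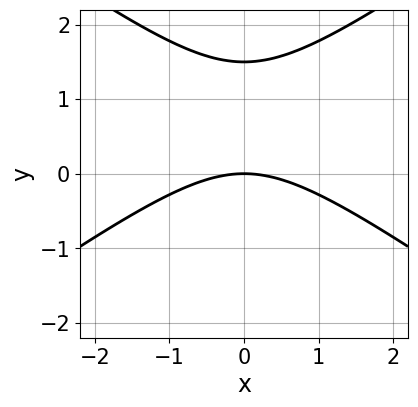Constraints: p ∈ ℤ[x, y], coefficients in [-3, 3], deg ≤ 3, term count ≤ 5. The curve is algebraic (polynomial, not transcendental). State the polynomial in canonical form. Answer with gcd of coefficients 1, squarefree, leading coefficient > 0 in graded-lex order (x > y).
First, deg p = 2. No degree-1 curve has this shape.
Then, symmetries: the x ↦ −x reflection is a symmetry, so x appears only in even powers.
Next, from the visible intercepts: it crosses the y-axis at the gridline y = 0; it meets the x-axis at x = 0 (among the integer gridlines).
Finally, together with the visible shape, these determine p as stated.

x^2 - 2*y^2 + 3*y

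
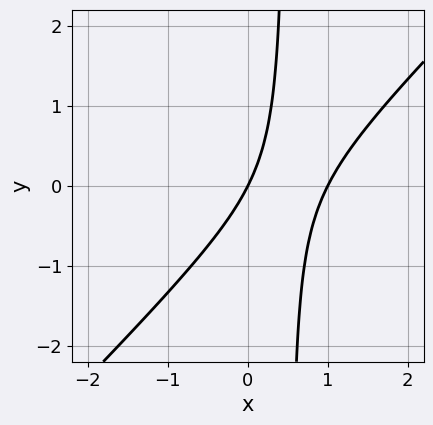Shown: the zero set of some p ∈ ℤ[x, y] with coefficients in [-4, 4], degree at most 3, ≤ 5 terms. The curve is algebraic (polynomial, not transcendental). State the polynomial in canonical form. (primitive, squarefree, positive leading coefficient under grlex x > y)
2*x^2 - 2*x*y - 2*x + y

deg p = 2. The shape is more complex than any degree-1 curve.
Against the integer gridlines: it crosses the y-axis at the gridline y = 0; among the integer gridlines, it crosses the x-axis at x ∈ {0, 1}.
Assembling these constraints gives the stated polynomial.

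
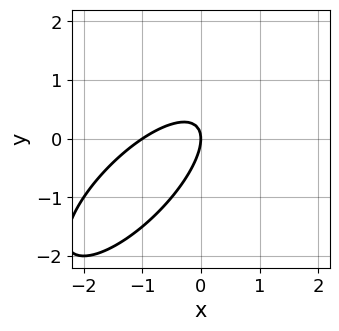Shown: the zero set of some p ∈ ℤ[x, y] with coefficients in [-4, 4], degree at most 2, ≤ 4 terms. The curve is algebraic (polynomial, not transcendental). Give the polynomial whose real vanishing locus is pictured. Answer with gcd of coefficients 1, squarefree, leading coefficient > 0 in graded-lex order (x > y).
2*x^2 - 3*x*y + 2*y^2 + 2*x

1. deg p = 2.
2. Against the integer gridlines: it meets the y-axis at y = 0 (among the integer gridlines); among the integer gridlines, it crosses the x-axis at x ∈ {-1, 0}.
3. Fitting integer coefficients to these (and the overall shape) gives p.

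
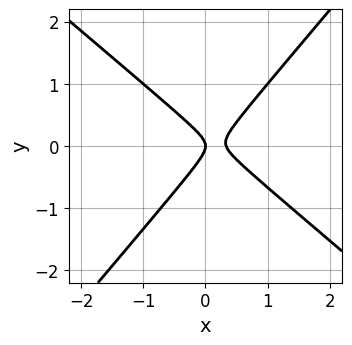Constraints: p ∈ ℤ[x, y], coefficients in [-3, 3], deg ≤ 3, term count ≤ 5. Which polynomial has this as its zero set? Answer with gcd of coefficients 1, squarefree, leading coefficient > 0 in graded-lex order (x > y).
3*x^2 + x*y - 3*y^2 - x

(a) deg p = 2.
(b) Against the integer gridlines: one x-axis crossing is at x = 0; one y-axis crossing is at y = 0.
(c) The integer polynomial consistent with all of this is the stated p.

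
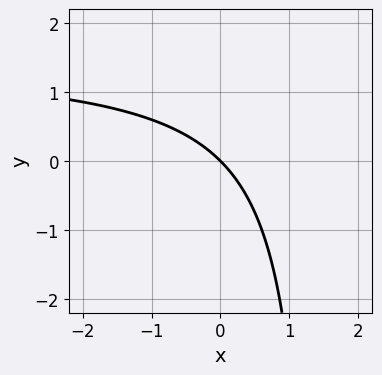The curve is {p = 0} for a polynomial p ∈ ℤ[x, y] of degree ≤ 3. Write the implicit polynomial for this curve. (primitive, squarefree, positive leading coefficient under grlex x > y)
First, degree: the shape is more complex than any degree-1 curve, so deg p = 2.
Next, checking where it meets the axes: it crosses the y-axis at the gridline y = 0; one x-axis crossing is at x = 0.
Finally, together with the visible shape, these determine p as stated.

2*x*y - 3*x - 3*y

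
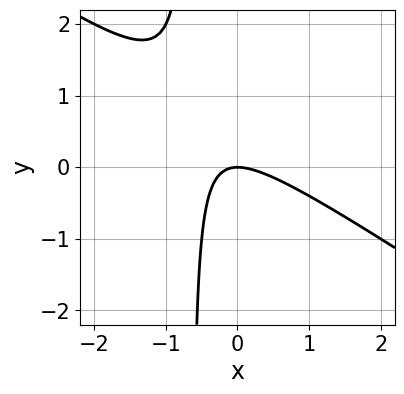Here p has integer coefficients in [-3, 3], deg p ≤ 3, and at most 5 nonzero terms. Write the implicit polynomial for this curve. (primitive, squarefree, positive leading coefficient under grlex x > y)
(a) The degree is 2 — the shape is more complex than any degree-1 curve.
(b) Against the integer gridlines: it meets the y-axis at y = 0 (among the integer gridlines); it crosses the x-axis at the gridline x = 0.
(c) Matching integer coefficients to the picture gives p.

2*x^2 + 3*x*y + 2*y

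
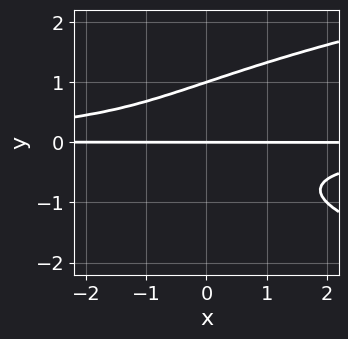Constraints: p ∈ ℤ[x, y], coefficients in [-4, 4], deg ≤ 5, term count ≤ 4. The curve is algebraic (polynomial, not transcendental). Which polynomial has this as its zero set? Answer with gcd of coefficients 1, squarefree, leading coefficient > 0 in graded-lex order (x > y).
y^4 - x*y^2 - y

(a) Degree: no degree-3 curve has this shape, so deg p = 4.
(b) Reading off the gridlines: the y-axis gridline crossings are at y ∈ {0, 1}; the visible x-axis segment lies entirely on the curve.
(c) Solving for integer coefficients yields p as stated.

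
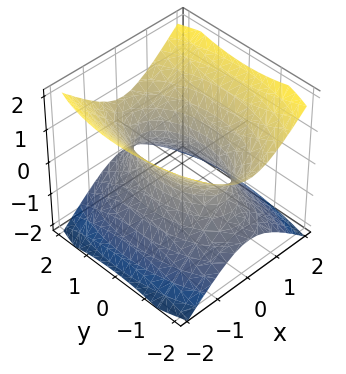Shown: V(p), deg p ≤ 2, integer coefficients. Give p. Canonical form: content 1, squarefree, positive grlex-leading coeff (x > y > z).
3*x^2 + y^2 - 3*z^2 - 2

Degree: an hourglass — one-sheet hyperboloid; a quadric, so deg p = 2.
Symmetries: the z ↦ −z reflection is a symmetry, so z appears only in even powers; mirror symmetry y ↦ −y ⇒ only even powers of y; mirror symmetry x ↦ −x ⇒ only even powers of x.
Observable constraints: the surface avoids every integer z-axis point in the box.
Fitting integer coefficients to these (and the overall shape) gives p.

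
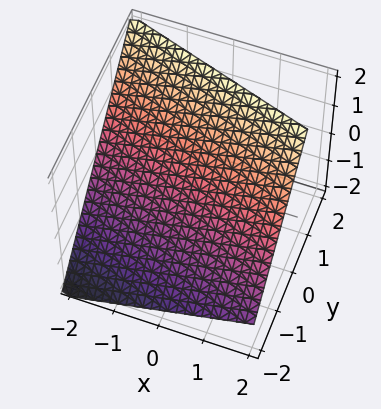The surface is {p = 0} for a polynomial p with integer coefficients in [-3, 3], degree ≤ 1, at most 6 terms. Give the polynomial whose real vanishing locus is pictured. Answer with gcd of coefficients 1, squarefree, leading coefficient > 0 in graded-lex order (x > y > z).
x + 3*y - 3*z + 2

First, degree: the surface is flat (a plane), so deg p = 1.
Next, reading off the gridlines: it meets the x-axis at x = -2 (among the integer gridlines).
Finally, assembling these constraints gives the stated polynomial.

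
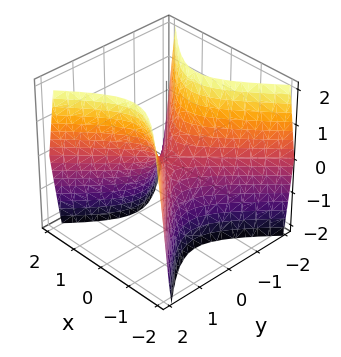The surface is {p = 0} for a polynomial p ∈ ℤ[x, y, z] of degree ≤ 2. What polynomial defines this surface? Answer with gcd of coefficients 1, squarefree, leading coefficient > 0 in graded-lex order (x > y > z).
2*x^2 - 2*y^2 + z

The degree is 2 — a hyperbolic paraboloid; a quadric.
Symmetries: it's symmetric under x → −x, forcing even powers of x; the y ↦ −y reflection is a symmetry, so y appears only in even powers.
From the visible intercepts: it crosses the x-axis at the gridline x = 0; it crosses the z-axis at the gridline z = 0; it crosses the y-axis at the gridline y = 0.
The integer polynomial consistent with all of this is the stated p.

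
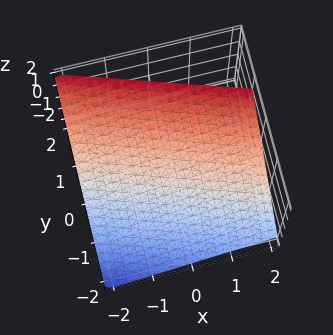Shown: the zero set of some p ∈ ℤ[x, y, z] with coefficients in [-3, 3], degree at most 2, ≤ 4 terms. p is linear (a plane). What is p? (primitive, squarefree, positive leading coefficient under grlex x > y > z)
First, deg p = 1. The surface is flat (a plane).
Then, from the visible intercepts: it meets the x-axis at x = -2 (among the integer gridlines).
Finally, the integer polynomial consistent with all of this is the stated p.

x + 3*y - 3*z + 2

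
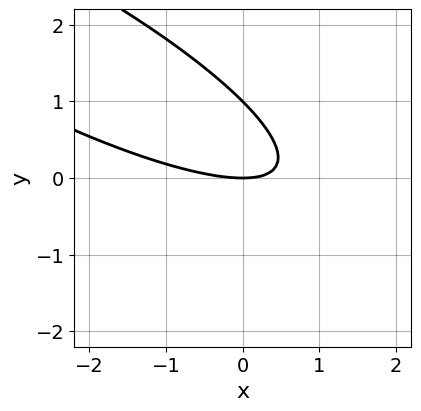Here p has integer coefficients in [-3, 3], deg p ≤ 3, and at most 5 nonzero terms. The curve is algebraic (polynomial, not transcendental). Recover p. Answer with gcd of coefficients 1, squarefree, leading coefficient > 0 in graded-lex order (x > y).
First, the degree is 2 — the shape is more complex than any degree-1 curve.
Next, checking where it meets the axes: it crosses the x-axis at the gridline x = 0; the y-axis gridline crossings are at y ∈ {0, 1}.
Finally, solving for integer coefficients yields p as stated.

x^2 + 3*x*y + 3*y^2 - 3*y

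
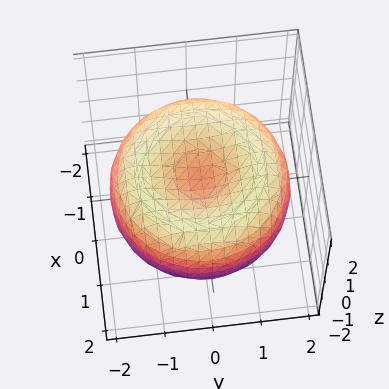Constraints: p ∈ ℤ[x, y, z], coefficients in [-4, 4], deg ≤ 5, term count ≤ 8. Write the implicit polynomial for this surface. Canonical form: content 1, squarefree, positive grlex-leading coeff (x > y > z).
x^4 + 2*x^2*y^2 + y^4 - 3*x^2 - 3*y^2 + 3*z^2 - 1

1. The degree is 4 — the shape is more complex than any degree-3 surface.
2. Symmetry: every cross-section ⟂ z is a circle, so x, y appear only via x² + y².
3. From the axis intercepts and sections: a circular section at z = -1 has radius exactly 1.
4. Together with the visible shape, these determine p as stated.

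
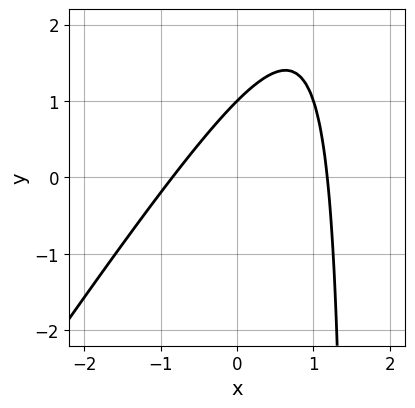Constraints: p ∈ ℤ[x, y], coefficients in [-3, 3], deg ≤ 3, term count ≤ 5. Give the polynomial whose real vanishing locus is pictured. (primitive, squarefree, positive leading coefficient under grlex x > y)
deg p = 2.
Reading off the gridlines: it crosses the y-axis at the gridline y = 1.
Solving for integer coefficients yields p as stated.

3*x^2 - 2*x*y - x + 3*y - 3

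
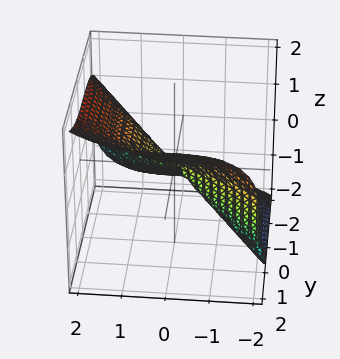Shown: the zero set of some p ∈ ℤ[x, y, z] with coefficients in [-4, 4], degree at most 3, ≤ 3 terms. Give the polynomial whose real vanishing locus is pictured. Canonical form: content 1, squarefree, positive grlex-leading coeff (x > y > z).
deg p = 3. No degree-2 surface has this shape.
Checking where it meets the axes: one x-axis crossing is at x = 0; it crosses the z-axis at the gridline z = 0; it crosses the y-axis at the gridline y = 0.
These observations pin down the coefficients.

x^3 + y^3 - 2*z^3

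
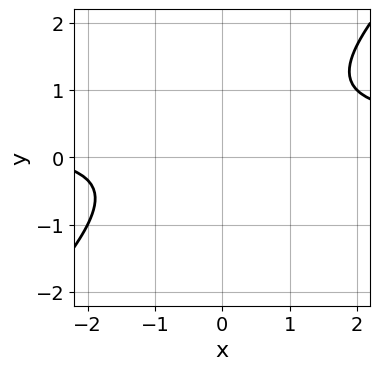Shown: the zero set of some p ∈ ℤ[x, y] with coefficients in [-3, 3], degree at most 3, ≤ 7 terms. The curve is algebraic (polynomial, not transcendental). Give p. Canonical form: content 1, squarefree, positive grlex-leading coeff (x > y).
3*x*y - 3*y^2 - x + 2*y - 3

Degree: a generic line meets the curve in up to 2 points, so deg p = 2.
From the visible intercepts: it misses every integer gridline on the y-axis; it misses every integer gridline on the x-axis.
Solving for integer coefficients yields p as stated.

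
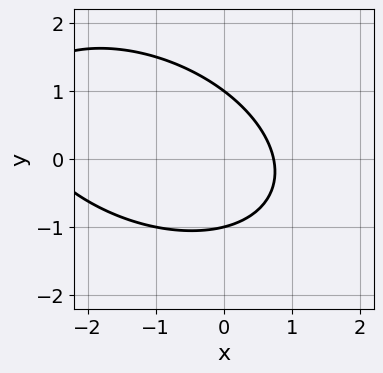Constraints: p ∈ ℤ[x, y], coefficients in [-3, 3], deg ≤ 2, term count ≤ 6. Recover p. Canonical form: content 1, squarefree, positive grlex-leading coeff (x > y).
x^2 + x*y + 2*y^2 + 2*x - 2

(a) Degree: a generic line meets the curve in up to 2 points, so deg p = 2.
(b) From the visible intercepts: among the integer gridlines, it crosses the y-axis at y ∈ {-1, 1}.
(c) The integer polynomial consistent with all of this is the stated p.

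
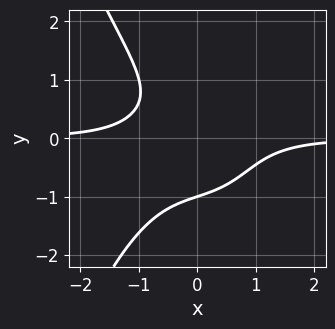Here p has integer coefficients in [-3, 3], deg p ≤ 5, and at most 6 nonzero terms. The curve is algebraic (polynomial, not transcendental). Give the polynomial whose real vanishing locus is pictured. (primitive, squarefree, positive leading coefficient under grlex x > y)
deg p = 4. The shape is more complex than any degree-3 curve.
Observable constraints: it meets the y-axis at y = -1 (among the integer gridlines); no x-intercept at any integer in the box.
Putting this together gives p.

x^3*y + y^3 + x*y + 1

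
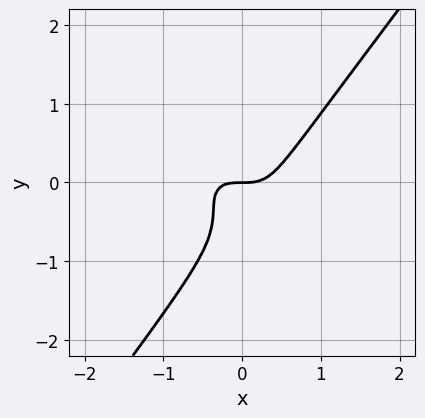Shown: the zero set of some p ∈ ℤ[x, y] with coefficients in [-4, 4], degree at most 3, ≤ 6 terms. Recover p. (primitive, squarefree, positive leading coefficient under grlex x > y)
2*x^3 + 2*x^2*y - 2*y^3 - 2*y^2 - y

1. Degree: no degree-2 curve has this shape, so deg p = 3.
2. From the visible intercepts: one y-axis crossing is at y = 0; one x-axis crossing is at x = 0.
3. Matching integer coefficients to the picture gives p.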